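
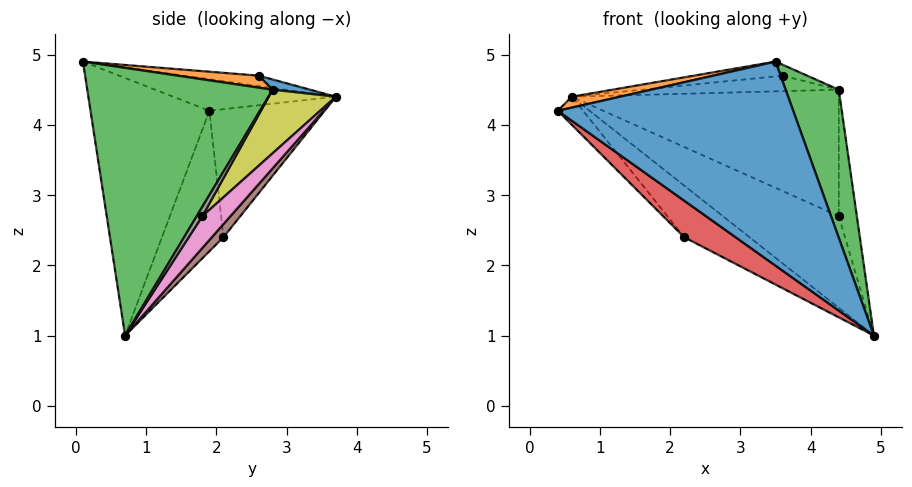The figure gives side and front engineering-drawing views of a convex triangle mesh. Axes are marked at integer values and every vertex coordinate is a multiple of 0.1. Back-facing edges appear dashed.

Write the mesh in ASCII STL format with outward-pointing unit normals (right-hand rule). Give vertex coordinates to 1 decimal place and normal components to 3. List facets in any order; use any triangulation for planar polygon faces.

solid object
 facet normal -0.432 -0.855 -0.287
  outer loop
   vertex 3.5 0.1 4.9
   vertex 0.4 1.9 4.2
   vertex 4.9 0.7 1.0
  endloop
 endfacet
 facet normal -0.262 -0.078 0.962
  outer loop
   vertex 3.5 0.1 4.9
   vertex 0.6 3.7 4.4
   vertex 0.4 1.9 4.2
  endloop
 endfacet
 facet normal 0.920 -0.264 0.290
  outer loop
   vertex 4.4 2.8 4.5
   vertex 3.5 0.1 4.9
   vertex 4.9 0.7 1.0
  endloop
 endfacet
 facet normal -0.588 -0.491 -0.643
  outer loop
   vertex 2.2 2.1 2.4
   vertex 4.9 0.7 1.0
   vertex 0.4 1.9 4.2
  endloop
 endfacet
 facet normal -0.707 0.155 -0.690
  outer loop
   vertex 2.2 2.1 2.4
   vertex 0.4 1.9 4.2
   vertex 0.6 3.7 4.4
  endloop
 endfacet
 facet normal 0.146 0.826 -0.544
  outer loop
   vertex 2.2 2.1 2.4
   vertex 0.6 3.7 4.4
   vertex 4.9 0.7 1.0
  endloop
 endfacet
 facet normal 0.206 0.848 -0.488
  outer loop
   vertex 4.4 1.8 2.7
   vertex 4.9 0.7 1.0
   vertex 0.6 3.7 4.4
  endloop
 endfacet
 facet normal 0.262 0.844 -0.469
  outer loop
   vertex 4.4 1.8 2.7
   vertex 4.4 2.8 4.5
   vertex 4.9 0.7 1.0
  endloop
 endfacet
 facet normal 0.215 0.854 -0.474
  outer loop
   vertex 4.4 1.8 2.7
   vertex 0.6 3.7 4.4
   vertex 4.4 2.8 4.5
  endloop
 endfacet
 facet normal -0.069 0.082 0.994
  outer loop
   vertex 3.6 2.6 4.7
   vertex 0.6 3.7 4.4
   vertex 3.5 0.1 4.9
  endloop
 endfacet
 facet normal 0.094 0.491 0.866
  outer loop
   vertex 3.6 2.6 4.7
   vertex 4.4 2.8 4.5
   vertex 0.6 3.7 4.4
  endloop
 endfacet
 facet normal 0.226 0.069 0.972
  outer loop
   vertex 3.6 2.6 4.7
   vertex 3.5 0.1 4.9
   vertex 4.4 2.8 4.5
  endloop
 endfacet
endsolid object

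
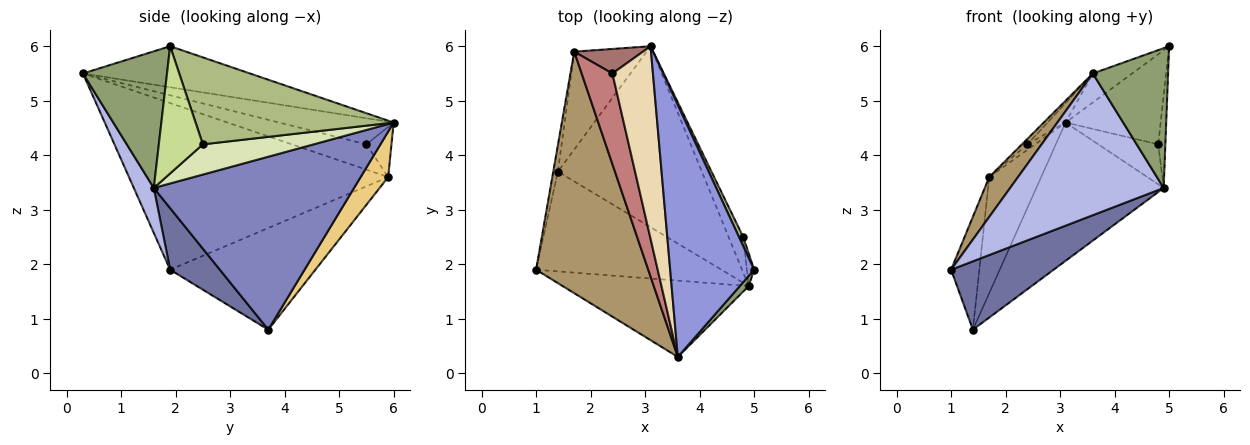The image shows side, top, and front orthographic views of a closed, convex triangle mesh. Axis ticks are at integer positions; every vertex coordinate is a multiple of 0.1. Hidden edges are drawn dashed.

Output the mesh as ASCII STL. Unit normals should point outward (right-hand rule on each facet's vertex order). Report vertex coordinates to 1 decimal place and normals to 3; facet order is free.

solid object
 facet normal 0.264 -0.545 -0.796
  outer loop
   vertex 4.9 1.6 3.4
   vertex 1.0 1.9 1.9
   vertex 1.4 3.7 0.8
  endloop
 endfacet
 facet normal 0.690 0.439 -0.575
  outer loop
   vertex 4.9 1.6 3.4
   vertex 1.4 3.7 0.8
   vertex 3.1 6.0 4.6
  endloop
 endfacet
 facet normal -0.437 0.103 0.894
  outer loop
   vertex 3.6 0.3 5.5
   vertex 5.0 1.9 6.0
   vertex 3.1 6.0 4.6
  endloop
 endfacet
 facet normal 0.114 -0.875 -0.471
  outer loop
   vertex 3.6 0.3 5.5
   vertex 1.0 1.9 1.9
   vertex 4.9 1.6 3.4
  endloop
 endfacet
 facet normal 0.744 -0.666 0.048
  outer loop
   vertex 3.6 0.3 5.5
   vertex 4.9 1.6 3.4
   vertex 5.0 1.9 6.0
  endloop
 endfacet
 facet normal 0.901 0.432 0.044
  outer loop
   vertex 4.8 2.5 4.2
   vertex 3.1 6.0 4.6
   vertex 5.0 1.9 6.0
  endloop
 endfacet
 facet normal 0.986 0.160 -0.056
  outer loop
   vertex 4.8 2.5 4.2
   vertex 5.0 1.9 6.0
   vertex 4.9 1.6 3.4
  endloop
 endfacet
 facet normal 0.809 0.438 -0.391
  outer loop
   vertex 4.8 2.5 4.2
   vertex 4.9 1.6 3.4
   vertex 3.1 6.0 4.6
  endloop
 endfacet
 facet normal -0.826 -0.092 0.556
  outer loop
   vertex 1.7 5.9 3.6
   vertex 1.0 1.9 1.9
   vertex 3.6 0.3 5.5
  endloop
 endfacet
 facet normal -0.981 0.191 -0.045
  outer loop
   vertex 1.7 5.9 3.6
   vertex 1.4 3.7 0.8
   vertex 1.0 1.9 1.9
  endloop
 endfacet
 facet normal 0.376 0.709 -0.597
  outer loop
   vertex 1.7 5.9 3.6
   vertex 3.1 6.0 4.6
   vertex 1.4 3.7 0.8
  endloop
 endfacet
 facet normal -0.539 0.085 0.838
  outer loop
   vertex 2.4 5.5 4.2
   vertex 3.6 0.3 5.5
   vertex 3.1 6.0 4.6
  endloop
 endfacet
 facet normal -0.580 0.177 0.795
  outer loop
   vertex 2.4 5.5 4.2
   vertex 3.1 6.0 4.6
   vertex 1.7 5.9 3.6
  endloop
 endfacet
 facet normal -0.635 0.046 0.771
  outer loop
   vertex 2.4 5.5 4.2
   vertex 1.7 5.9 3.6
   vertex 3.6 0.3 5.5
  endloop
 endfacet
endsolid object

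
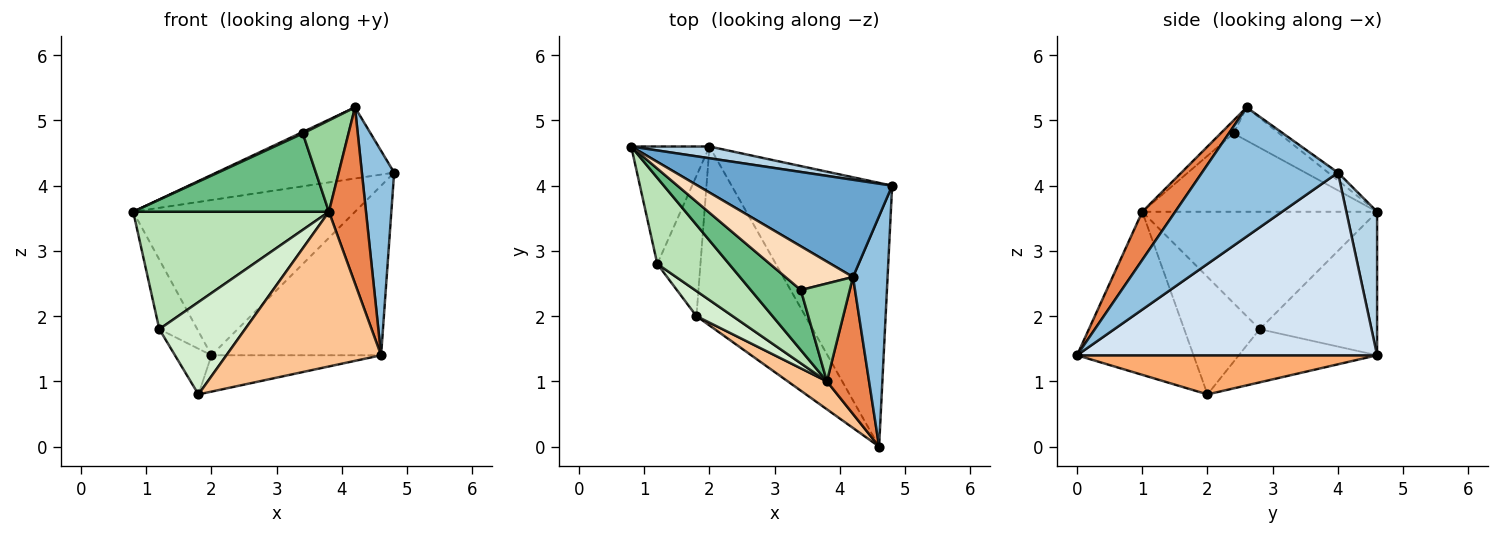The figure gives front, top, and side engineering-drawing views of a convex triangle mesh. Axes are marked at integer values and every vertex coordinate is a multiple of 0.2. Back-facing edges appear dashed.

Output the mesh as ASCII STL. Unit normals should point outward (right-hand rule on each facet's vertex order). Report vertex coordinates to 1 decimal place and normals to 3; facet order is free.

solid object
 facet normal -0.032 0.590 0.807
  outer loop
   vertex 4.2 2.6 5.2
   vertex 4.8 4.0 4.2
   vertex 0.8 4.6 3.6
  endloop
 endfacet
 facet normal 0.942 -0.224 0.252
  outer loop
   vertex 4.2 2.6 5.2
   vertex 4.6 0.0 1.4
   vertex 4.8 4.0 4.2
  endloop
 endfacet
 facet normal 0.137 0.988 0.075
  outer loop
   vertex 2.0 4.6 1.4
   vertex 0.8 4.6 3.6
   vertex 4.8 4.0 4.2
  endloop
 endfacet
 facet normal 0.691 0.391 -0.608
  outer loop
   vertex 2.0 4.6 1.4
   vertex 4.8 4.0 4.2
   vertex 4.6 0.0 1.4
  endloop
 endfacet
 facet normal 0.574 -0.646 0.503
  outer loop
   vertex 3.8 1.0 3.6
   vertex 4.6 0.0 1.4
   vertex 4.2 2.6 5.2
  endloop
 endfacet
 facet normal 0.332 0.188 -0.924
  outer loop
   vertex 1.8 2.0 0.8
   vertex 2.0 4.6 1.4
   vertex 4.6 0.0 1.4
  endloop
 endfacet
 facet normal -0.595 -0.791 0.143
  outer loop
   vertex 1.8 2.0 0.8
   vertex 4.6 0.0 1.4
   vertex 3.8 1.0 3.6
  endloop
 endfacet
 facet normal -0.441 -0.031 0.897
  outer loop
   vertex 3.4 2.4 4.8
   vertex 4.2 2.6 5.2
   vertex 0.8 4.6 3.6
  endloop
 endfacet
 facet normal -0.690 -0.575 0.441
  outer loop
   vertex 3.4 2.4 4.8
   vertex 0.8 4.6 3.6
   vertex 3.8 1.0 3.6
  endloop
 endfacet
 facet normal -0.191 -0.670 0.718
  outer loop
   vertex 3.4 2.4 4.8
   vertex 3.8 1.0 3.6
   vertex 4.2 2.6 5.2
  endloop
 endfacet
 facet normal -0.695 -0.580 0.425
  outer loop
   vertex 1.2 2.8 1.8
   vertex 3.8 1.0 3.6
   vertex 0.8 4.6 3.6
  endloop
 endfacet
 facet normal -0.647 -0.735 0.200
  outer loop
   vertex 1.2 2.8 1.8
   vertex 1.8 2.0 0.8
   vertex 3.8 1.0 3.6
  endloop
 endfacet
 facet normal -0.845 0.273 -0.461
  outer loop
   vertex 1.2 2.8 1.8
   vertex 0.8 4.6 3.6
   vertex 2.0 4.6 1.4
  endloop
 endfacet
 facet normal -0.761 0.201 -0.617
  outer loop
   vertex 1.2 2.8 1.8
   vertex 2.0 4.6 1.4
   vertex 1.8 2.0 0.8
  endloop
 endfacet
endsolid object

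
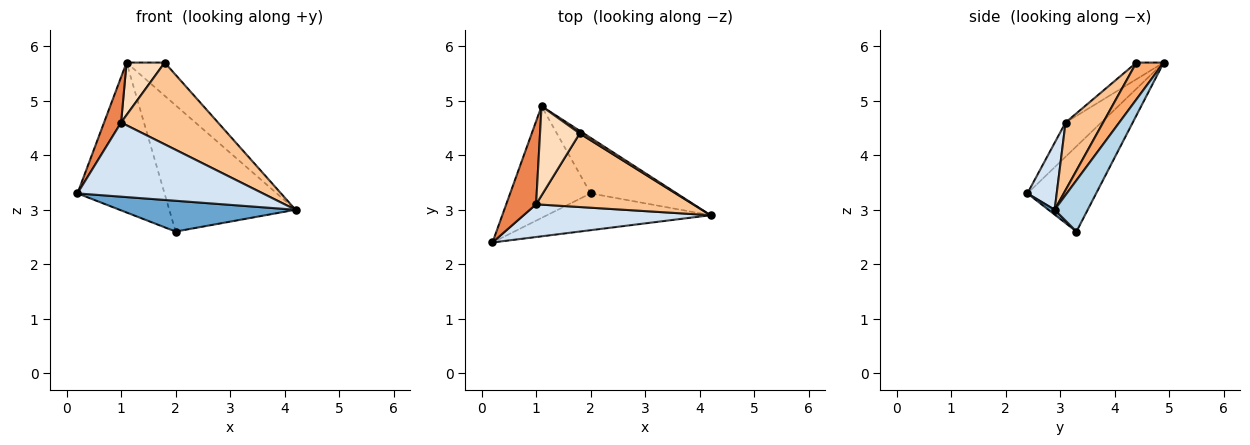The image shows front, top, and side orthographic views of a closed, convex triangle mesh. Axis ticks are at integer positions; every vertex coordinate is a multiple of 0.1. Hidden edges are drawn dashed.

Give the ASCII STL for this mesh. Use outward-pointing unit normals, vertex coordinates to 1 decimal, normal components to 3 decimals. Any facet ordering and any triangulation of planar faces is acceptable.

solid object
 facet normal 0.023 -0.642 -0.767
  outer loop
   vertex 2.0 3.3 2.6
   vertex 4.2 2.9 3.0
   vertex 0.2 2.4 3.3
  endloop
 endfacet
 facet normal -0.535 0.677 -0.505
  outer loop
   vertex 2.0 3.3 2.6
   vertex 0.2 2.4 3.3
   vertex 1.1 4.9 5.7
  endloop
 endfacet
 facet normal 0.233 0.890 -0.392
  outer loop
   vertex 2.0 3.3 2.6
   vertex 1.1 4.9 5.7
   vertex 4.2 2.9 3.0
  endloop
 endfacet
 facet normal 0.143 -0.905 0.399
  outer loop
   vertex 1.0 3.1 4.6
   vertex 0.2 2.4 3.3
   vertex 4.2 2.9 3.0
  endloop
 endfacet
 facet normal -0.709 -0.339 0.619
  outer loop
   vertex 1.0 3.1 4.6
   vertex 1.1 4.9 5.7
   vertex 0.2 2.4 3.3
  endloop
 endfacet
 facet normal 0.580 0.812 0.064
  outer loop
   vertex 1.8 4.4 5.7
   vertex 4.2 2.9 3.0
   vertex 1.1 4.9 5.7
  endloop
 endfacet
 facet normal 0.277 -0.714 0.643
  outer loop
   vertex 1.8 4.4 5.7
   vertex 1.0 3.1 4.6
   vertex 4.2 2.9 3.0
  endloop
 endfacet
 facet normal -0.340 -0.476 0.811
  outer loop
   vertex 1.8 4.4 5.7
   vertex 1.1 4.9 5.7
   vertex 1.0 3.1 4.6
  endloop
 endfacet
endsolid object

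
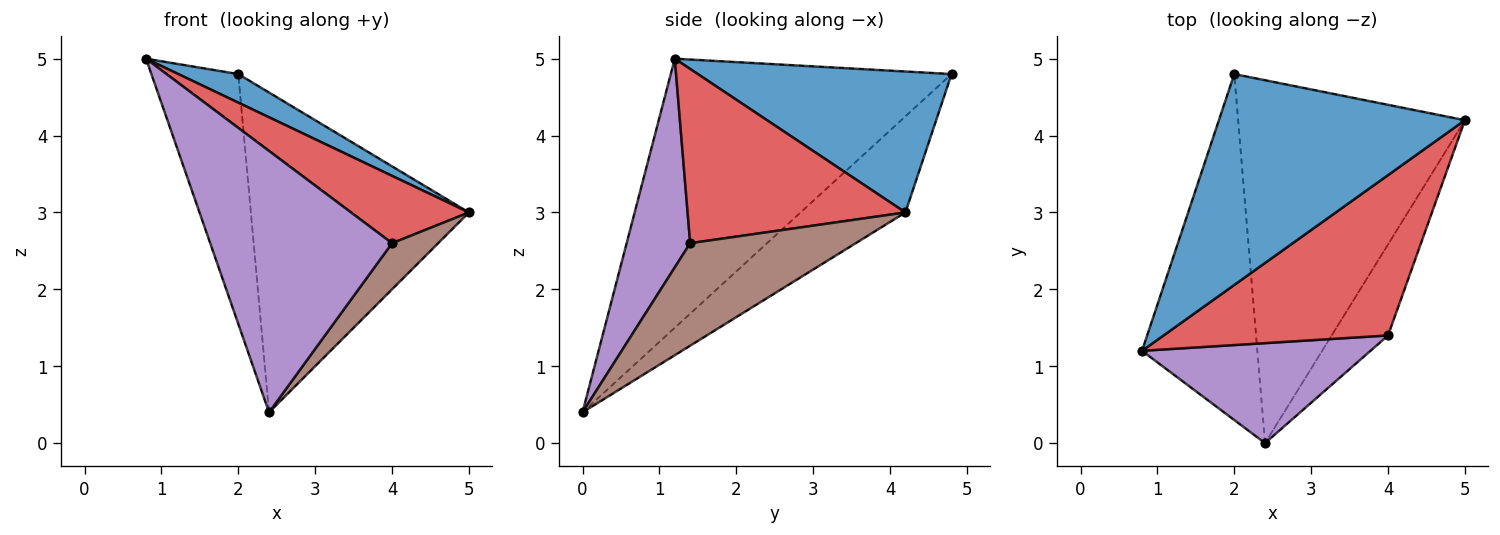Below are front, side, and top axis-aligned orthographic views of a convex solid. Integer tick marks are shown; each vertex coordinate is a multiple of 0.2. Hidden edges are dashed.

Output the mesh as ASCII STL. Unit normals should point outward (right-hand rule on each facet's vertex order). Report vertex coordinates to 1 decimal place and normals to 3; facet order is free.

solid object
 facet normal 0.494 -0.117 0.862
  outer loop
   vertex 2.0 4.8 4.8
   vertex 0.8 1.2 5.0
   vertex 5.0 4.2 3.0
  endloop
 endfacet
 facet normal -0.884 0.274 -0.379
  outer loop
   vertex 2.4 0.0 0.4
   vertex 0.8 1.2 5.0
   vertex 2.0 4.8 4.8
  endloop
 endfacet
 facet normal -0.303 0.630 -0.715
  outer loop
   vertex 2.4 0.0 0.4
   vertex 2.0 4.8 4.8
   vertex 5.0 4.2 3.0
  endloop
 endfacet
 facet normal 0.582 -0.315 0.750
  outer loop
   vertex 4.0 1.4 2.6
   vertex 5.0 4.2 3.0
   vertex 0.8 1.2 5.0
  endloop
 endfacet
 facet normal 0.310 -0.888 0.340
  outer loop
   vertex 4.0 1.4 2.6
   vertex 0.8 1.2 5.0
   vertex 2.4 0.0 0.4
  endloop
 endfacet
 facet normal 0.851 -0.237 -0.468
  outer loop
   vertex 4.0 1.4 2.6
   vertex 2.4 0.0 0.4
   vertex 5.0 4.2 3.0
  endloop
 endfacet
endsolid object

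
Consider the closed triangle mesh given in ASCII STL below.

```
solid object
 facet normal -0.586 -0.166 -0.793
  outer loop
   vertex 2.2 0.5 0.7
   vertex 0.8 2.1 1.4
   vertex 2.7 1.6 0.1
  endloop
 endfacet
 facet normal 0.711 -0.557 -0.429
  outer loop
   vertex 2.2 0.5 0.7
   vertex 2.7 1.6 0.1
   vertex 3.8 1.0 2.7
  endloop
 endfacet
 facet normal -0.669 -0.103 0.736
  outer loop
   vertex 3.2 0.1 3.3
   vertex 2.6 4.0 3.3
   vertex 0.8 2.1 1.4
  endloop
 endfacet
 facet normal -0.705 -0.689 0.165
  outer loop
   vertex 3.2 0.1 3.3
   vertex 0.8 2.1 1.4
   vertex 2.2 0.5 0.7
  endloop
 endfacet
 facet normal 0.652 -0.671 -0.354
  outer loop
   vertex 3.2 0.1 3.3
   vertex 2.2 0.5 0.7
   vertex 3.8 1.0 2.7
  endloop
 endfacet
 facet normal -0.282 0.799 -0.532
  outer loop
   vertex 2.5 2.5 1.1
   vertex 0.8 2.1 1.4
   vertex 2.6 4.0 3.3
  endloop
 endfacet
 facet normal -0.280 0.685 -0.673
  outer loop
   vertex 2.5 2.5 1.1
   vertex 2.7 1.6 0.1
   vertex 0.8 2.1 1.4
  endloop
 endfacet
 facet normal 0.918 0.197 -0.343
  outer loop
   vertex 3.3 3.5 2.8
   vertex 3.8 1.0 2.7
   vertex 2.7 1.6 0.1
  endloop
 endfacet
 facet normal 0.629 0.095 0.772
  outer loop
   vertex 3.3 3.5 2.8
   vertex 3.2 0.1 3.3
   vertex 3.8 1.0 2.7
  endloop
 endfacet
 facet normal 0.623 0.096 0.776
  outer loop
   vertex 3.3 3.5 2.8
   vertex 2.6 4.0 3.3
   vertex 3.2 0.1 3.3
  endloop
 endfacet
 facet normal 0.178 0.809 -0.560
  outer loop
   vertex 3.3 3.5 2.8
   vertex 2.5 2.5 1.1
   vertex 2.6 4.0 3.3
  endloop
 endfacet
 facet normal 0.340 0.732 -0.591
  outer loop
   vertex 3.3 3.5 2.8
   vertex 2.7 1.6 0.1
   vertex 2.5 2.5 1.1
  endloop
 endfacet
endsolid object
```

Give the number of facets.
12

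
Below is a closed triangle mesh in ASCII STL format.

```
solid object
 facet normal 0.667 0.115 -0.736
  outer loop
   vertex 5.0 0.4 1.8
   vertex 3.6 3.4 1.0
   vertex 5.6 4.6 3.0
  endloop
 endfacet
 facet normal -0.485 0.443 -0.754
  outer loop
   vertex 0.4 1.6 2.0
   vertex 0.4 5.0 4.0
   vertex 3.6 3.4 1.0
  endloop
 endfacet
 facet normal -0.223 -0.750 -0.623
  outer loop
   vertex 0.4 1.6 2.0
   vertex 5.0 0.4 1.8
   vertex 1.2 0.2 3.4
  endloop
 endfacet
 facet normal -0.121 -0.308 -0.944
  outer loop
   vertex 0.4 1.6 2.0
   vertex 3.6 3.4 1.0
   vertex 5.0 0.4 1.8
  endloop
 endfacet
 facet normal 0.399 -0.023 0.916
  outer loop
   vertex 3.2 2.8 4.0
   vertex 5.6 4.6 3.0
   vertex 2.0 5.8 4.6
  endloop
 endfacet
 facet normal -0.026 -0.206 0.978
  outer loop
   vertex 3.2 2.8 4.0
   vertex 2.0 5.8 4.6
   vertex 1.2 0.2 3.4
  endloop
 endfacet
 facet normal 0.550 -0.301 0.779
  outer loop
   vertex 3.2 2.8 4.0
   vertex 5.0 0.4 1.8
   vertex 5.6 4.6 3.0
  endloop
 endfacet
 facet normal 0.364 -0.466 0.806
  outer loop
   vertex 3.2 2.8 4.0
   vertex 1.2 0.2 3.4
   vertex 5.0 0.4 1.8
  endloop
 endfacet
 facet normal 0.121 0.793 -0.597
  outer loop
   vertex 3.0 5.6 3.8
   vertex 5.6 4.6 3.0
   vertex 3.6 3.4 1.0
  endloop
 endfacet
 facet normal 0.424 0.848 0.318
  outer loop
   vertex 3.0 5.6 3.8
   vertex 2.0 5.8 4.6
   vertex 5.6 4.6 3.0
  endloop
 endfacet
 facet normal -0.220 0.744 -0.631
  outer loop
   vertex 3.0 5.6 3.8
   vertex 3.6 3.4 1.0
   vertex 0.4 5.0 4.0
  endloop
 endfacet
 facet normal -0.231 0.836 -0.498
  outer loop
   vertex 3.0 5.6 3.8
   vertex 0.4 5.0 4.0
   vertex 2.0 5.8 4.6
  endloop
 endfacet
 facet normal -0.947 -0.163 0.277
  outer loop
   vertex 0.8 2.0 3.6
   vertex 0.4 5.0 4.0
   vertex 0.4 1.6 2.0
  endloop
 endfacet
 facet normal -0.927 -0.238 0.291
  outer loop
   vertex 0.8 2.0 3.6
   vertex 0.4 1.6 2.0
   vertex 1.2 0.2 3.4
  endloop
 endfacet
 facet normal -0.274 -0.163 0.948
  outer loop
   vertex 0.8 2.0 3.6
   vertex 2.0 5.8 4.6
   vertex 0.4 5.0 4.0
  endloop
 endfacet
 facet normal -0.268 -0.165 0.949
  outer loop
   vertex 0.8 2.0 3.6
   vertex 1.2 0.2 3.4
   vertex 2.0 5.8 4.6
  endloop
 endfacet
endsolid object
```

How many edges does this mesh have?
24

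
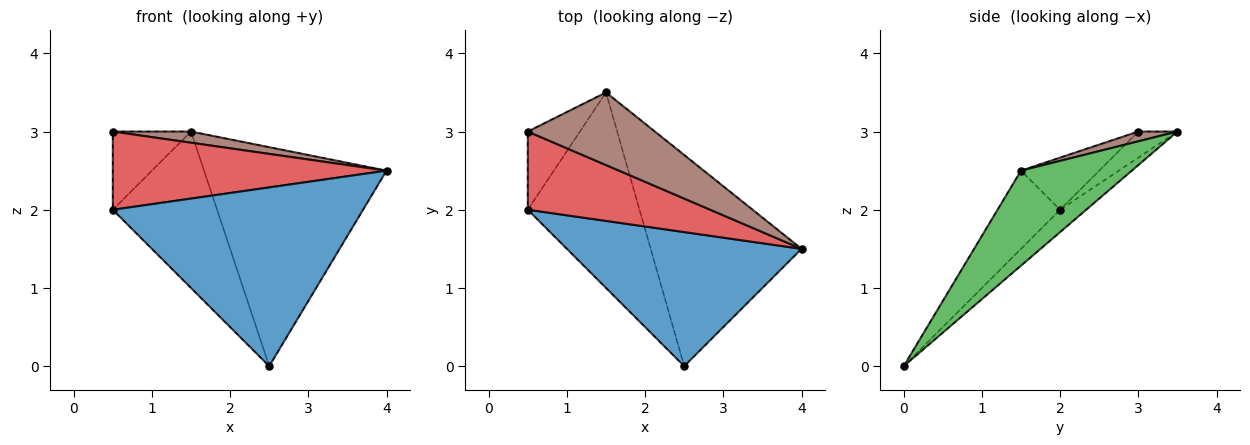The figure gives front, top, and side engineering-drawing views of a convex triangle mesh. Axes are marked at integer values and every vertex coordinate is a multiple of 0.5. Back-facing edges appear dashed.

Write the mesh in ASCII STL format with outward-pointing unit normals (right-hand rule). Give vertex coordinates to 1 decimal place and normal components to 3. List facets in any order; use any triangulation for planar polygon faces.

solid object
 facet normal -0.196 -0.784 0.588
  outer loop
   vertex 2.5 0.0 0.0
   vertex 4.0 1.5 2.5
   vertex 0.5 2.0 2.0
  endloop
 endfacet
 facet normal -0.154 0.617 -0.772
  outer loop
   vertex 1.5 3.5 3.0
   vertex 2.5 0.0 0.0
   vertex 0.5 2.0 2.0
  endloop
 endfacet
 facet normal 0.400 0.660 -0.636
  outer loop
   vertex 1.5 3.5 3.0
   vertex 4.0 1.5 2.5
   vertex 2.5 0.0 0.0
  endloop
 endfacet
 facet normal -0.198 -0.693 0.693
  outer loop
   vertex 0.5 3.0 3.0
   vertex 0.5 2.0 2.0
   vertex 4.0 1.5 2.5
  endloop
 endfacet
 facet normal -0.333 0.667 -0.667
  outer loop
   vertex 0.5 3.0 3.0
   vertex 1.5 3.5 3.0
   vertex 0.5 2.0 2.0
  endloop
 endfacet
 facet normal 0.076 -0.152 0.986
  outer loop
   vertex 0.5 3.0 3.0
   vertex 4.0 1.5 2.5
   vertex 1.5 3.5 3.0
  endloop
 endfacet
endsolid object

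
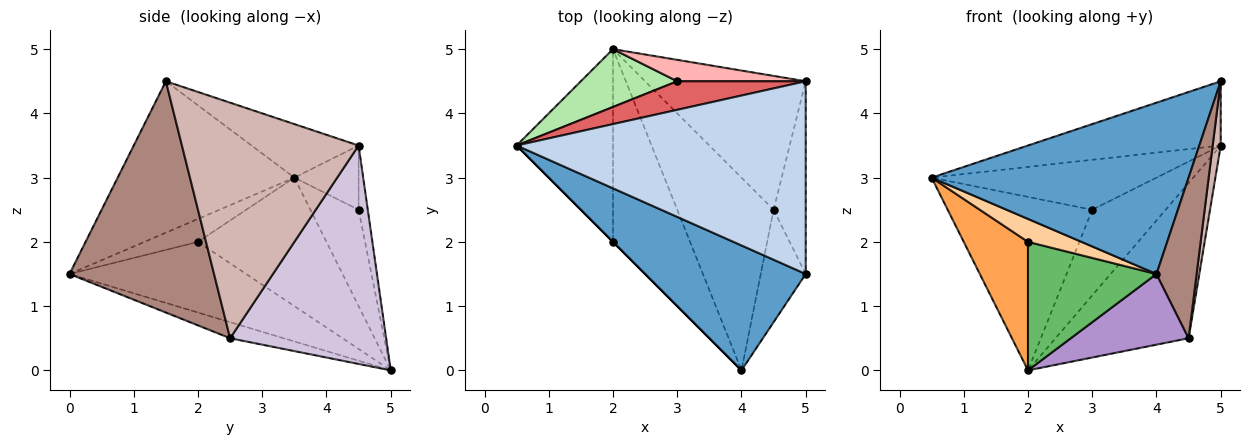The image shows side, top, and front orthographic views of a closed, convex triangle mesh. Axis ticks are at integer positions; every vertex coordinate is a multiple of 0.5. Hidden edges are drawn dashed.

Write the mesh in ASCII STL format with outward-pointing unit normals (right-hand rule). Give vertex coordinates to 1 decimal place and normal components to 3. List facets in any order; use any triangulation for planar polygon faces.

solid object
 facet normal -0.486 -0.706 0.515
  outer loop
   vertex 4.0 0.0 1.5
   vertex 5.0 1.5 4.5
   vertex 0.5 3.5 3.0
  endloop
 endfacet
 facet normal -0.173 0.311 0.934
  outer loop
   vertex 5.0 4.5 3.5
   vertex 0.5 3.5 3.0
   vertex 5.0 1.5 4.5
  endloop
 endfacet
 facet normal -0.743 -0.371 -0.557
  outer loop
   vertex 2.0 2.0 2.0
   vertex 0.5 3.5 3.0
   vertex 2.0 5.0 0.0
  endloop
 endfacet
 facet normal -0.707 -0.707 0.000
  outer loop
   vertex 2.0 2.0 2.0
   vertex 4.0 0.0 1.5
   vertex 0.5 3.5 3.0
  endloop
 endfacet
 facet normal -0.606 -0.441 -0.662
  outer loop
   vertex 2.0 2.0 2.0
   vertex 2.0 5.0 0.0
   vertex 4.0 0.0 1.5
  endloop
 endfacet
 facet normal -0.302 0.905 0.302
  outer loop
   vertex 3.0 4.5 2.5
   vertex 2.0 5.0 0.0
   vertex 0.5 3.5 3.0
  endloop
 endfacet
 facet normal -0.241 0.843 0.482
  outer loop
   vertex 3.0 4.5 2.5
   vertex 0.5 3.5 3.0
   vertex 5.0 4.5 3.5
  endloop
 endfacet
 facet normal -0.120 0.963 0.241
  outer loop
   vertex 3.0 4.5 2.5
   vertex 5.0 4.5 3.5
   vertex 2.0 5.0 0.0
  endloop
 endfacet
 facet normal -0.155 -0.340 -0.928
  outer loop
   vertex 4.5 2.5 0.5
   vertex 4.0 0.0 1.5
   vertex 2.0 5.0 0.0
  endloop
 endfacet
 facet normal 0.664 0.566 -0.488
  outer loop
   vertex 4.5 2.5 0.5
   vertex 2.0 5.0 0.0
   vertex 5.0 4.5 3.5
  endloop
 endfacet
 facet normal 0.947 -0.263 -0.184
  outer loop
   vertex 4.5 2.5 0.5
   vertex 5.0 1.5 4.5
   vertex 4.0 0.0 1.5
  endloop
 endfacet
 facet normal 0.990 -0.045 -0.135
  outer loop
   vertex 4.5 2.5 0.5
   vertex 5.0 4.5 3.5
   vertex 5.0 1.5 4.5
  endloop
 endfacet
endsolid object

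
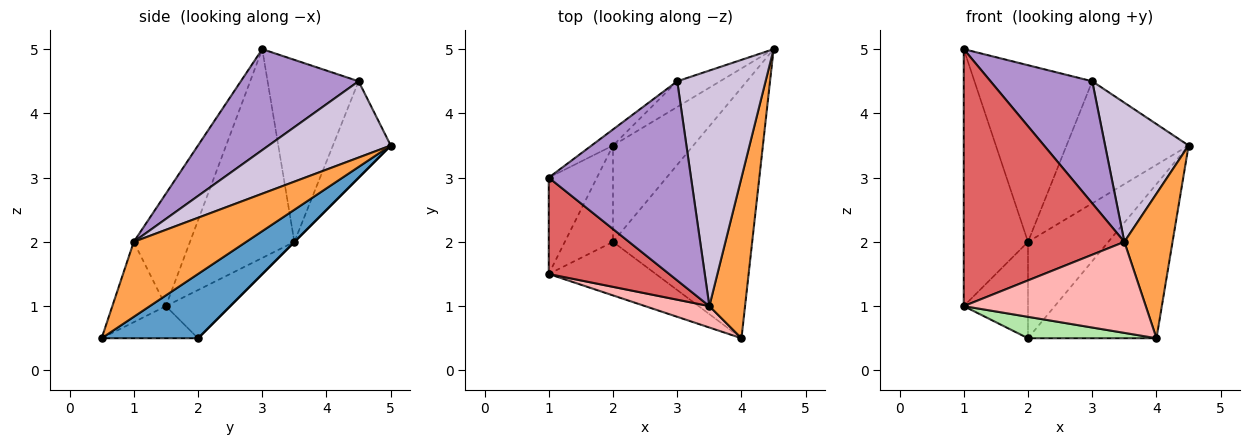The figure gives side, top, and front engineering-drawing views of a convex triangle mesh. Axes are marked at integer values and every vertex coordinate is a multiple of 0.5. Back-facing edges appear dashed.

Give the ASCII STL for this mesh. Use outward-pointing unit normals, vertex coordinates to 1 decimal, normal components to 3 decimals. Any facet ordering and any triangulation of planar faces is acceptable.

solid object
 facet normal 0.366 0.488 -0.793
  outer loop
   vertex 2.0 2.0 0.5
   vertex 4.5 5.0 3.5
   vertex 4.0 0.5 0.5
  endloop
 endfacet
 facet normal 0.000 0.707 -0.707
  outer loop
   vertex 2.0 3.5 2.0
   vertex 4.5 5.0 3.5
   vertex 2.0 2.0 0.5
  endloop
 endfacet
 facet normal 0.842 -0.361 0.401
  outer loop
   vertex 3.5 1.0 2.0
   vertex 4.0 0.5 0.5
   vertex 4.5 5.0 3.5
  endloop
 endfacet
 facet normal -0.836 0.514 -0.193
  outer loop
   vertex 1.0 1.5 1.0
   vertex 1.0 3.0 5.0
   vertex 2.0 3.5 2.0
  endloop
 endfacet
 facet normal -0.577 0.577 -0.577
  outer loop
   vertex 1.0 1.5 1.0
   vertex 2.0 3.5 2.0
   vertex 2.0 2.0 0.5
  endloop
 endfacet
 facet normal -0.268 -0.358 -0.894
  outer loop
   vertex 1.0 1.5 1.0
   vertex 2.0 2.0 0.5
   vertex 4.0 0.5 0.5
  endloop
 endfacet
 facet normal -0.311 -0.890 0.334
  outer loop
   vertex 1.0 1.5 1.0
   vertex 3.5 1.0 2.0
   vertex 1.0 3.0 5.0
  endloop
 endfacet
 facet normal -0.275 -0.936 0.220
  outer loop
   vertex 1.0 1.5 1.0
   vertex 4.0 0.5 0.5
   vertex 3.5 1.0 2.0
  endloop
 endfacet
 facet normal 0.518 -0.447 0.729
  outer loop
   vertex 3.0 4.5 4.5
   vertex 1.0 3.0 5.0
   vertex 3.5 1.0 2.0
  endloop
 endfacet
 facet normal 0.597 -0.408 0.691
  outer loop
   vertex 3.0 4.5 4.5
   vertex 3.5 1.0 2.0
   vertex 4.5 5.0 3.5
  endloop
 endfacet
 facet normal -0.610 0.789 -0.072
  outer loop
   vertex 3.0 4.5 4.5
   vertex 2.0 3.5 2.0
   vertex 1.0 3.0 5.0
  endloop
 endfacet
 facet normal -0.421 0.888 -0.187
  outer loop
   vertex 3.0 4.5 4.5
   vertex 4.5 5.0 3.5
   vertex 2.0 3.5 2.0
  endloop
 endfacet
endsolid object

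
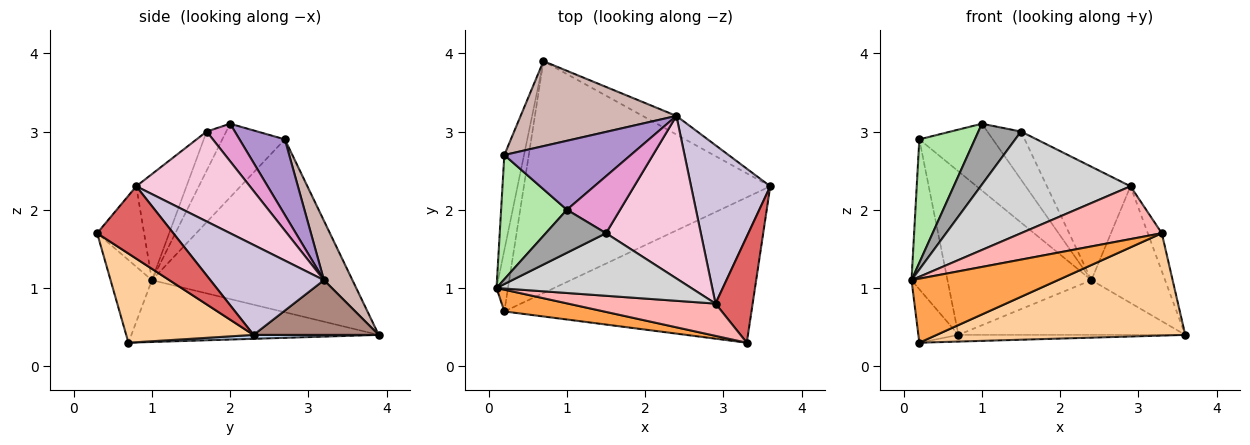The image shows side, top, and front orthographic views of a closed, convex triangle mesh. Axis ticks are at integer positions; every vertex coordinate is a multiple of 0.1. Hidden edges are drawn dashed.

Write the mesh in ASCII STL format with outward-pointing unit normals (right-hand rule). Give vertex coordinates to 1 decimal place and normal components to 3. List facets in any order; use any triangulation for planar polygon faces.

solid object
 facet normal -0.971 0.157 -0.180
  outer loop
   vertex 0.2 0.7 0.3
   vertex 0.1 1.0 1.1
   vertex 0.7 3.9 0.4
  endloop
 endfacet
 facet normal 0.016 0.029 -0.999
  outer loop
   vertex 0.2 0.7 0.3
   vertex 0.7 3.9 0.4
   vertex 3.6 2.3 0.4
  endloop
 endfacet
 facet normal -0.258 -0.915 0.311
  outer loop
   vertex 0.2 0.7 0.3
   vertex 3.3 0.3 1.7
   vertex 0.1 1.0 1.1
  endloop
 endfacet
 facet normal 0.283 -0.552 -0.784
  outer loop
   vertex 0.2 0.7 0.3
   vertex 3.6 2.3 0.4
   vertex 3.3 0.3 1.7
  endloop
 endfacet
 facet normal -0.978 0.175 -0.111
  outer loop
   vertex 0.2 2.7 2.9
   vertex 0.7 3.9 0.4
   vertex 0.1 1.0 1.1
  endloop
 endfacet
 facet normal -0.622 -0.552 0.556
  outer loop
   vertex 0.2 2.7 2.9
   vertex 0.1 1.0 1.1
   vertex 1.0 2.0 3.1
  endloop
 endfacet
 facet normal 0.878 0.161 0.451
  outer loop
   vertex 2.9 0.8 2.3
   vertex 3.3 0.3 1.7
   vertex 3.6 2.3 0.4
  endloop
 endfacet
 facet normal -0.274 -0.821 0.502
  outer loop
   vertex 2.9 0.8 2.3
   vertex 0.1 1.0 1.1
   vertex 3.3 0.3 1.7
  endloop
 endfacet
 facet normal 0.395 0.639 0.660
  outer loop
   vertex 2.4 3.2 1.1
   vertex 0.2 2.7 2.9
   vertex 1.0 2.0 3.1
  endloop
 endfacet
 facet normal 0.675 0.438 0.594
  outer loop
   vertex 2.4 3.2 1.1
   vertex 2.9 0.8 2.3
   vertex 3.6 2.3 0.4
  endloop
 endfacet
 facet normal 0.463 0.839 -0.285
  outer loop
   vertex 2.4 3.2 1.1
   vertex 3.6 2.3 0.4
   vertex 0.7 3.9 0.4
  endloop
 endfacet
 facet normal 0.173 0.874 0.454
  outer loop
   vertex 2.4 3.2 1.1
   vertex 0.7 3.9 0.4
   vertex 0.2 2.7 2.9
  endloop
 endfacet
 facet normal 0.475 0.567 0.673
  outer loop
   vertex 1.5 1.7 3.0
   vertex 2.4 3.2 1.1
   vertex 1.0 2.0 3.1
  endloop
 endfacet
 facet normal 0.614 0.452 0.647
  outer loop
   vertex 1.5 1.7 3.0
   vertex 2.9 0.8 2.3
   vertex 2.4 3.2 1.1
  endloop
 endfacet
 facet normal -0.351 -0.765 0.540
  outer loop
   vertex 1.5 1.7 3.0
   vertex 1.0 2.0 3.1
   vertex 0.1 1.0 1.1
  endloop
 endfacet
 facet normal -0.274 -0.819 0.504
  outer loop
   vertex 1.5 1.7 3.0
   vertex 0.1 1.0 1.1
   vertex 2.9 0.8 2.3
  endloop
 endfacet
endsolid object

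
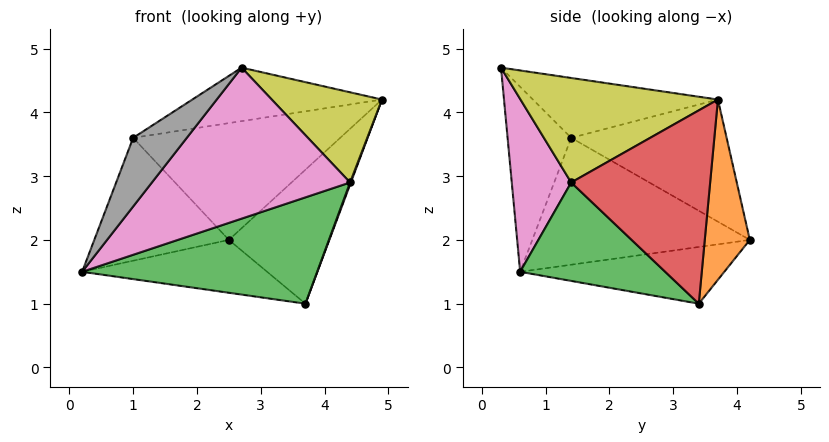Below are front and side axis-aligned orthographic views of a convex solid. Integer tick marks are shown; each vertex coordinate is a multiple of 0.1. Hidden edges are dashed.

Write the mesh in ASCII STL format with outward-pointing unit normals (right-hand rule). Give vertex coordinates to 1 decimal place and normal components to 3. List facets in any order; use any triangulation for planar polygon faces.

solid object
 facet normal -0.425 0.385 -0.819
  outer loop
   vertex 3.7 3.4 1.0
   vertex 0.2 0.6 1.5
   vertex 2.5 4.2 2.0
  endloop
 endfacet
 facet normal 0.398 0.887 -0.232
  outer loop
   vertex 3.7 3.4 1.0
   vertex 2.5 4.2 2.0
   vertex 4.9 3.7 4.2
  endloop
 endfacet
 facet normal 0.355 -0.576 -0.737
  outer loop
   vertex 4.4 1.4 2.9
   vertex 0.2 0.6 1.5
   vertex 3.7 3.4 1.0
  endloop
 endfacet
 facet normal 0.936 -0.005 -0.351
  outer loop
   vertex 4.4 1.4 2.9
   vertex 3.7 3.4 1.0
   vertex 4.9 3.7 4.2
  endloop
 endfacet
 facet normal -0.844 0.522 0.123
  outer loop
   vertex 1.0 1.4 3.6
   vertex 2.5 4.2 2.0
   vertex 0.2 0.6 1.5
  endloop
 endfacet
 facet normal -0.460 0.613 0.642
  outer loop
   vertex 1.0 1.4 3.6
   vertex 4.9 3.7 4.2
   vertex 2.5 4.2 2.0
  endloop
 endfacet
 facet normal 0.274 -0.914 -0.300
  outer loop
   vertex 2.7 0.3 4.7
   vertex 0.2 0.6 1.5
   vertex 4.4 1.4 2.9
  endloop
 endfacet
 facet normal -0.674 -0.568 0.473
  outer loop
   vertex 2.7 0.3 4.7
   vertex 1.0 1.4 3.6
   vertex 0.2 0.6 1.5
  endloop
 endfacet
 facet normal 0.773 -0.431 0.466
  outer loop
   vertex 2.7 0.3 4.7
   vertex 4.4 1.4 2.9
   vertex 4.9 3.7 4.2
  endloop
 endfacet
 facet normal -0.340 0.348 0.874
  outer loop
   vertex 2.7 0.3 4.7
   vertex 4.9 3.7 4.2
   vertex 1.0 1.4 3.6
  endloop
 endfacet
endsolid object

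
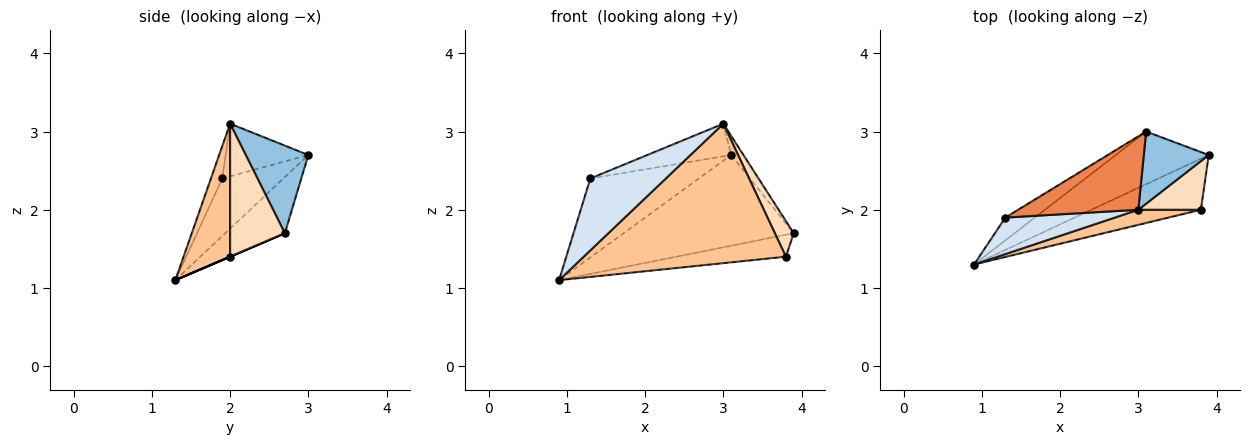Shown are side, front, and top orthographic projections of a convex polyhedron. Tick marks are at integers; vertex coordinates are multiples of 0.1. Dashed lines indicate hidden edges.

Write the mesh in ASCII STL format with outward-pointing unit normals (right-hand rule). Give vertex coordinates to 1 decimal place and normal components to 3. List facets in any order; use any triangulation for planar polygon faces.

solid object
 facet normal -0.290 0.828 -0.480
  outer loop
   vertex 3.1 3.0 2.7
   vertex 3.9 2.7 1.7
   vertex 0.9 1.3 1.1
  endloop
 endfacet
 facet normal 0.794 0.156 0.588
  outer loop
   vertex 3.0 2.0 3.1
   vertex 3.9 2.7 1.7
   vertex 3.1 3.0 2.7
  endloop
 endfacet
 facet normal -0.476 0.845 -0.244
  outer loop
   vertex 1.3 1.9 2.4
   vertex 3.1 3.0 2.7
   vertex 0.9 1.3 1.1
  endloop
 endfacet
 facet normal -0.133 -0.884 0.449
  outer loop
   vertex 1.3 1.9 2.4
   vertex 0.9 1.3 1.1
   vertex 3.0 2.0 3.1
  endloop
 endfacet
 facet normal -0.372 0.377 0.849
  outer loop
   vertex 1.3 1.9 2.4
   vertex 3.0 2.0 3.1
   vertex 3.1 3.0 2.7
  endloop
 endfacet
 facet normal 0.000 0.394 -0.919
  outer loop
   vertex 3.8 2.0 1.4
   vertex 0.9 1.3 1.1
   vertex 3.9 2.7 1.7
  endloop
 endfacet
 facet normal 0.223 -0.969 0.105
  outer loop
   vertex 3.8 2.0 1.4
   vertex 3.0 2.0 3.1
   vertex 0.9 1.3 1.1
  endloop
 endfacet
 facet normal 0.864 -0.298 0.407
  outer loop
   vertex 3.8 2.0 1.4
   vertex 3.9 2.7 1.7
   vertex 3.0 2.0 3.1
  endloop
 endfacet
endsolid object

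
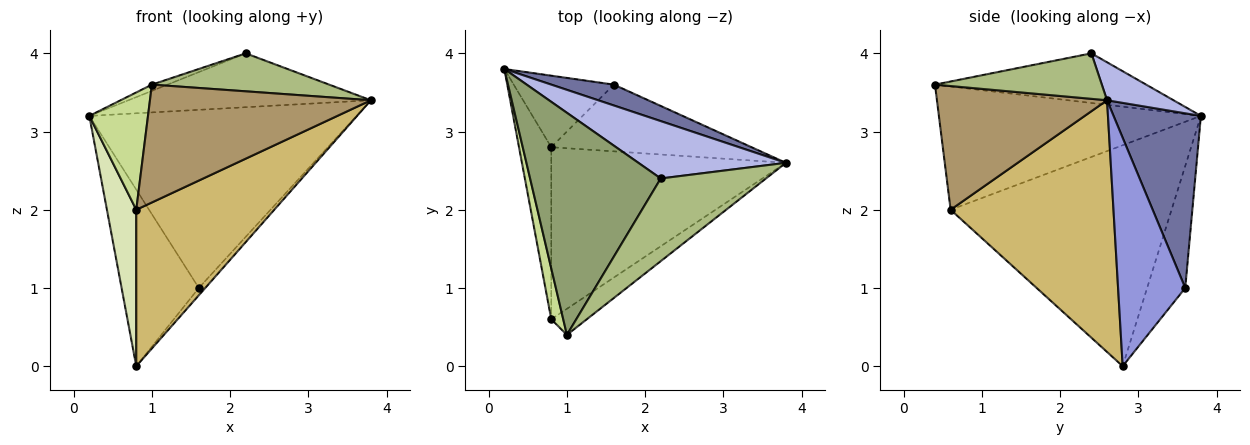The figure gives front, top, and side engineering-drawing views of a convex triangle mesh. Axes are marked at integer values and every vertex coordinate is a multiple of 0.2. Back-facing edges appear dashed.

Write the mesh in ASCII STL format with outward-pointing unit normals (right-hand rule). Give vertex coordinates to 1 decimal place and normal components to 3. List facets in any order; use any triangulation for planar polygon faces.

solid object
 facet normal 0.309 0.945 0.111
  outer loop
   vertex 1.6 3.6 1.0
   vertex 0.2 3.8 3.2
   vertex 3.8 2.6 3.4
  endloop
 endfacet
 facet normal -0.416 0.843 -0.341
  outer loop
   vertex 1.6 3.6 1.0
   vertex 0.8 2.8 0.0
   vertex 0.2 3.8 3.2
  endloop
 endfacet
 facet normal 0.750 0.072 -0.658
  outer loop
   vertex 1.6 3.6 1.0
   vertex 3.8 2.6 3.4
   vertex 0.8 2.8 0.0
  endloop
 endfacet
 facet normal 0.185 0.673 0.716
  outer loop
   vertex 2.2 2.4 4.0
   vertex 3.8 2.6 3.4
   vertex 0.2 3.8 3.2
  endloop
 endfacet
 facet normal -0.355 0.026 0.934
  outer loop
   vertex 2.2 2.4 4.0
   vertex 0.2 3.8 3.2
   vertex 1.0 0.4 3.6
  endloop
 endfacet
 facet normal 0.366 -0.389 0.846
  outer loop
   vertex 2.2 2.4 4.0
   vertex 1.0 0.4 3.6
   vertex 3.8 2.6 3.4
  endloop
 endfacet
 facet normal -0.971 -0.217 0.094
  outer loop
   vertex 0.8 0.6 2.0
   vertex 1.0 0.4 3.6
   vertex 0.2 3.8 3.2
  endloop
 endfacet
 facet normal -0.981 -0.130 -0.143
  outer loop
   vertex 0.8 0.6 2.0
   vertex 0.2 3.8 3.2
   vertex 0.8 2.8 0.0
  endloop
 endfacet
 facet normal 0.601 -0.780 -0.173
  outer loop
   vertex 0.8 0.6 2.0
   vertex 3.8 2.6 3.4
   vertex 1.0 0.4 3.6
  endloop
 endfacet
 facet normal 0.622 -0.527 -0.580
  outer loop
   vertex 0.8 0.6 2.0
   vertex 0.8 2.8 0.0
   vertex 3.8 2.6 3.4
  endloop
 endfacet
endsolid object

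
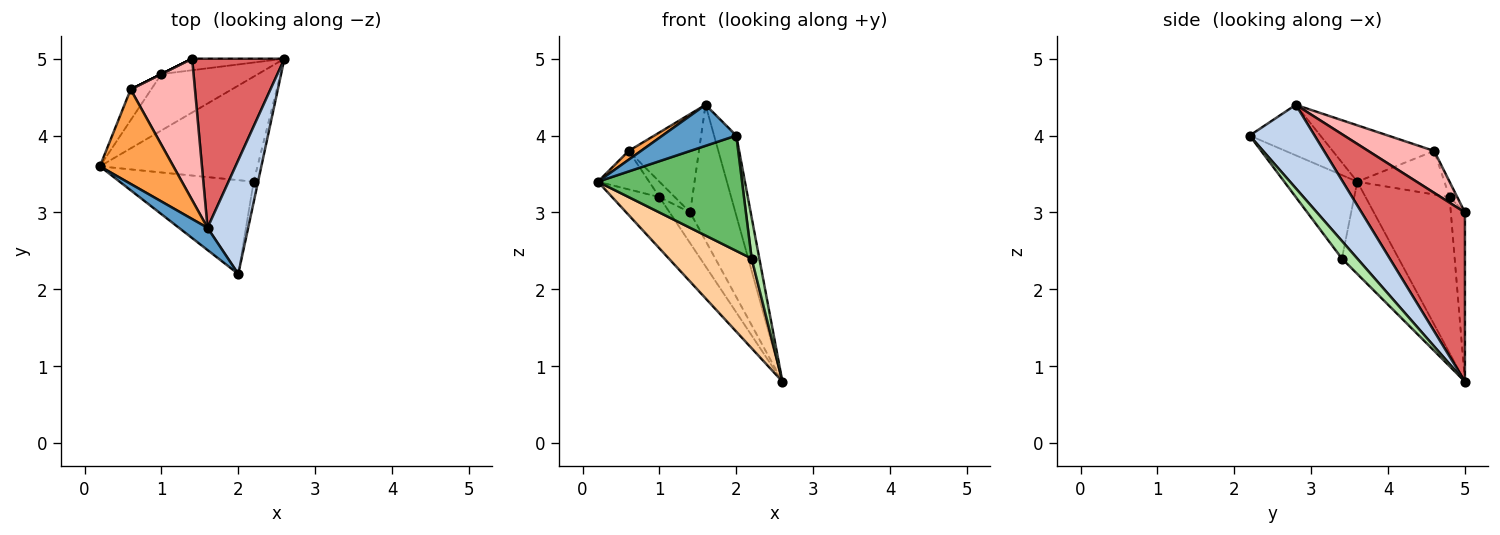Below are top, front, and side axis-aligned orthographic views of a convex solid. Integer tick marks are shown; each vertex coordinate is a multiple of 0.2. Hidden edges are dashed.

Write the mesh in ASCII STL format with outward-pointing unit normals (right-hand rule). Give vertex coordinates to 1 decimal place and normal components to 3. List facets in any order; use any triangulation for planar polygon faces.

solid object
 facet normal -0.644 -0.672 0.364
  outer loop
   vertex 1.6 2.8 4.4
   vertex 0.2 3.6 3.4
   vertex 2.0 2.2 4.0
  endloop
 endfacet
 facet normal 0.859 0.294 0.418
  outer loop
   vertex 1.6 2.8 4.4
   vertex 2.0 2.2 4.0
   vertex 2.6 5.0 0.8
  endloop
 endfacet
 facet normal -0.607 -0.074 0.791
  outer loop
   vertex 0.6 4.6 3.8
   vertex 0.2 3.6 3.4
   vertex 1.6 2.8 4.4
  endloop
 endfacet
 facet normal -0.407 -0.593 -0.695
  outer loop
   vertex 2.2 3.4 2.4
   vertex 0.2 3.6 3.4
   vertex 2.6 5.0 0.8
  endloop
 endfacet
 facet normal -0.366 -0.722 -0.587
  outer loop
   vertex 2.2 3.4 2.4
   vertex 2.0 2.2 4.0
   vertex 0.2 3.6 3.4
  endloop
 endfacet
 facet normal 0.873 -0.436 -0.218
  outer loop
   vertex 2.2 3.4 2.4
   vertex 2.6 5.0 0.8
   vertex 2.0 2.2 4.0
  endloop
 endfacet
 facet normal 0.819 0.359 0.447
  outer loop
   vertex 1.4 5.0 3.0
   vertex 1.6 2.8 4.4
   vertex 2.6 5.0 0.8
  endloop
 endfacet
 facet normal 0.472 0.503 0.724
  outer loop
   vertex 1.4 5.0 3.0
   vertex 0.6 4.6 3.8
   vertex 1.6 2.8 4.4
  endloop
 endfacet
 facet normal -0.541 0.787 -0.295
  outer loop
   vertex 1.0 4.8 3.2
   vertex 1.4 5.0 3.0
   vertex 2.6 5.0 0.8
  endloop
 endfacet
 facet normal -0.447 0.894 0.000
  outer loop
   vertex 1.0 4.8 3.2
   vertex 0.6 4.6 3.8
   vertex 1.4 5.0 3.0
  endloop
 endfacet
 facet normal -0.767 0.432 -0.475
  outer loop
   vertex 1.0 4.8 3.2
   vertex 2.6 5.0 0.8
   vertex 0.2 3.6 3.4
  endloop
 endfacet
 facet normal -0.799 0.470 -0.376
  outer loop
   vertex 1.0 4.8 3.2
   vertex 0.2 3.6 3.4
   vertex 0.6 4.6 3.8
  endloop
 endfacet
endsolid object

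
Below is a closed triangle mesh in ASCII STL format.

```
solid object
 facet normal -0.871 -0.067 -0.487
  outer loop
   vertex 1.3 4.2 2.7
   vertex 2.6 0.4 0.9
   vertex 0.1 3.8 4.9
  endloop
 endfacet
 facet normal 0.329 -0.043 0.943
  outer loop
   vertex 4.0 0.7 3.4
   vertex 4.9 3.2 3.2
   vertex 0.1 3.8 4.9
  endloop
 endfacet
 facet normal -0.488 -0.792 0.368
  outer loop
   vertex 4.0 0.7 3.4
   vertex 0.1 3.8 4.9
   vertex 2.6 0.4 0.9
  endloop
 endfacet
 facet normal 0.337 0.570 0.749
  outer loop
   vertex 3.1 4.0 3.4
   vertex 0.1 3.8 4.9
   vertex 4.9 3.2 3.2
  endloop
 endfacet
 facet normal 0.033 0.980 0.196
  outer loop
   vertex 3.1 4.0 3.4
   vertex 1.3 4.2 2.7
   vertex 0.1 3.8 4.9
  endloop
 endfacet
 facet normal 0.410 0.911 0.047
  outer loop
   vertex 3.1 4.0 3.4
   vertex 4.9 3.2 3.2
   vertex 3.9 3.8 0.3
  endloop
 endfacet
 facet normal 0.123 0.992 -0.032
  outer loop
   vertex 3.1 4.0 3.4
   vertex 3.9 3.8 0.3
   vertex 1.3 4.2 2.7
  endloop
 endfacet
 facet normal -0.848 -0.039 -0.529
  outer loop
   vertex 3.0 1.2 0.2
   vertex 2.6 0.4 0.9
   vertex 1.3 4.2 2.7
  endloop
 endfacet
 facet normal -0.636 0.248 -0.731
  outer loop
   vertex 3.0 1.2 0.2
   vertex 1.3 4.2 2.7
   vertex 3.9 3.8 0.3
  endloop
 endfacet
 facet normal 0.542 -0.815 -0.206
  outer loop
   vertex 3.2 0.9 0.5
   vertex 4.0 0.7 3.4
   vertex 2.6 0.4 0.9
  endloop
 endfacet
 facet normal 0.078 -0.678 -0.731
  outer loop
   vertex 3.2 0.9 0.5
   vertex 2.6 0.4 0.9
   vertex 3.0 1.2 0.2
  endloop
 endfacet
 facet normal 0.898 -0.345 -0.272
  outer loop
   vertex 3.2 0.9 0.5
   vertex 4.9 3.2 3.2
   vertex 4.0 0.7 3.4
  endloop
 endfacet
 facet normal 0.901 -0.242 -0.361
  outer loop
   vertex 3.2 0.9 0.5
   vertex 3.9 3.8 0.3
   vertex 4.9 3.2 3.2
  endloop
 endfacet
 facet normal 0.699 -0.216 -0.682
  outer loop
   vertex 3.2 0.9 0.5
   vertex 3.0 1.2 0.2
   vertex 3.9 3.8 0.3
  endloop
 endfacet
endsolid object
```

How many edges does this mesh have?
21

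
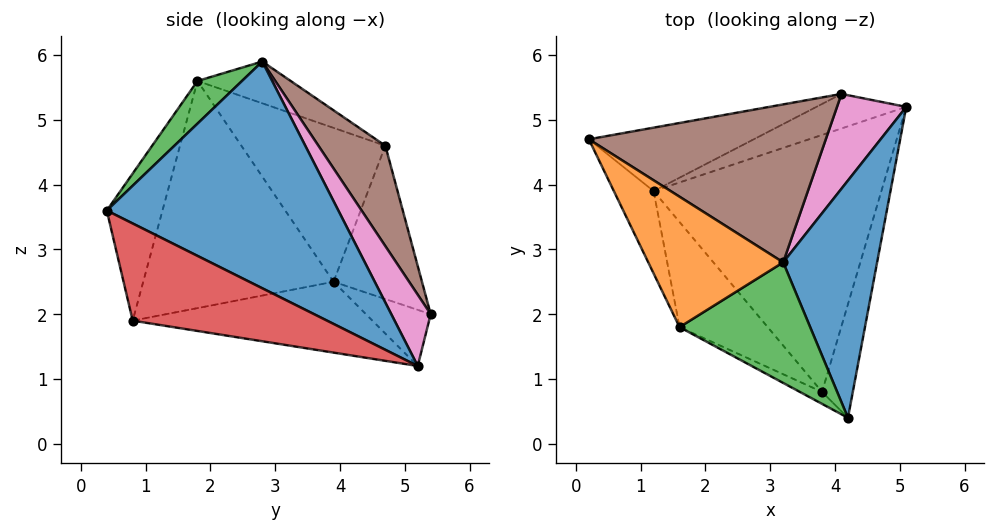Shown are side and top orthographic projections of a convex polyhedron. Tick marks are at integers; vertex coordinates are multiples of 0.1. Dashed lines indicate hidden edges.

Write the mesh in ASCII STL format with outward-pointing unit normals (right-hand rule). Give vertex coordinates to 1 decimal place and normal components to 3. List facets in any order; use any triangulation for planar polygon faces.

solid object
 facet normal 0.924 0.018 0.383
  outer loop
   vertex 3.2 2.8 5.9
   vertex 4.2 0.4 3.6
   vertex 5.1 5.2 1.2
  endloop
 endfacet
 facet normal -0.291 0.183 0.939
  outer loop
   vertex 1.6 1.8 5.6
   vertex 3.2 2.8 5.9
   vertex 0.2 4.7 4.6
  endloop
 endfacet
 facet normal 0.244 -0.616 0.749
  outer loop
   vertex 1.6 1.8 5.6
   vertex 4.2 0.4 3.6
   vertex 3.2 2.8 5.9
  endloop
 endfacet
 facet normal 0.905 -0.313 -0.287
  outer loop
   vertex 3.8 0.8 1.9
   vertex 5.1 5.2 1.2
   vertex 4.2 0.4 3.6
  endloop
 endfacet
 facet normal -0.519 -0.851 -0.078
  outer loop
   vertex 3.8 0.8 1.9
   vertex 4.2 0.4 3.6
   vertex 1.6 1.8 5.6
  endloop
 endfacet
 facet normal 0.244 0.780 0.576
  outer loop
   vertex 4.1 5.4 2.0
   vertex 0.2 4.7 4.6
   vertex 3.2 2.8 5.9
  endloop
 endfacet
 facet normal 0.561 0.623 0.545
  outer loop
   vertex 4.1 5.4 2.0
   vertex 3.2 2.8 5.9
   vertex 5.1 5.2 1.2
  endloop
 endfacet
 facet normal -0.847 -0.484 -0.219
  outer loop
   vertex 1.2 3.9 2.5
   vertex 1.6 1.8 5.6
   vertex 0.2 4.7 4.6
  endloop
 endfacet
 facet normal -0.759 -0.580 -0.295
  outer loop
   vertex 1.2 3.9 2.5
   vertex 3.8 0.8 1.9
   vertex 1.6 1.8 5.6
  endloop
 endfacet
 facet normal -0.296 -0.064 -0.953
  outer loop
   vertex 1.2 3.9 2.5
   vertex 5.1 5.2 1.2
   vertex 3.8 0.8 1.9
  endloop
 endfacet
 facet normal -0.464 0.731 -0.500
  outer loop
   vertex 1.2 3.9 2.5
   vertex 0.2 4.7 4.6
   vertex 4.1 5.4 2.0
  endloop
 endfacet
 facet normal -0.426 0.596 -0.681
  outer loop
   vertex 1.2 3.9 2.5
   vertex 4.1 5.4 2.0
   vertex 5.1 5.2 1.2
  endloop
 endfacet
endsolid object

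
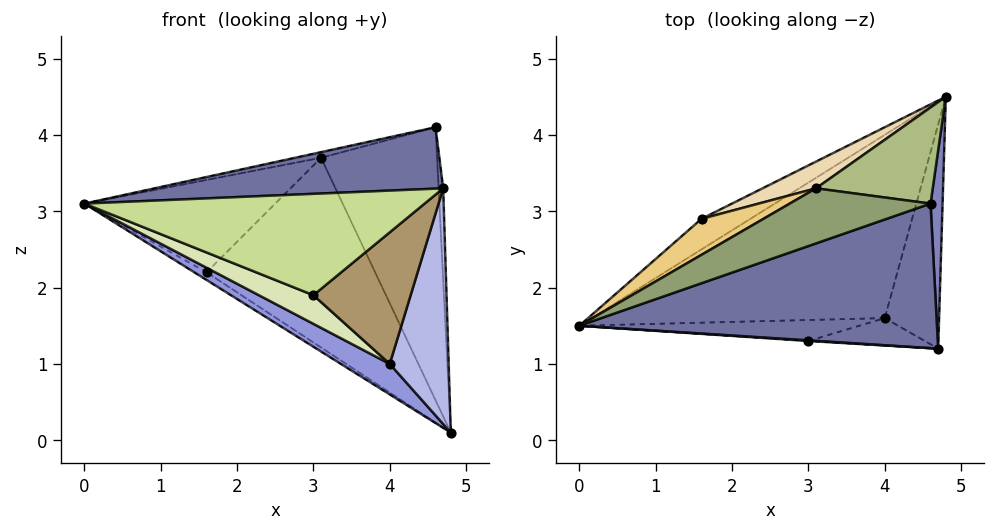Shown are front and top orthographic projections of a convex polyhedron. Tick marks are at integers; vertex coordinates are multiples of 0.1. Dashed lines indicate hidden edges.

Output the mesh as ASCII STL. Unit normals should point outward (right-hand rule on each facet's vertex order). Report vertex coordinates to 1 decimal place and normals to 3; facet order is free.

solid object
 facet normal -0.064 -0.390 0.919
  outer loop
   vertex 4.6 3.1 4.1
   vertex 0.0 1.5 3.1
   vertex 4.7 1.2 3.3
  endloop
 endfacet
 facet normal 0.998 0.027 0.060
  outer loop
   vertex 4.6 3.1 4.1
   vertex 4.7 1.2 3.3
   vertex 4.8 4.5 0.1
  endloop
 endfacet
 facet normal -0.457 -0.146 -0.877
  outer loop
   vertex 4.0 1.6 1.0
   vertex 0.0 1.5 3.1
   vertex 4.8 4.5 0.1
  endloop
 endfacet
 facet normal 0.880 -0.344 -0.328
  outer loop
   vertex 4.0 1.6 1.0
   vertex 4.8 4.5 0.1
   vertex 4.7 1.2 3.3
  endloop
 endfacet
 facet normal -0.244 0.099 0.965
  outer loop
   vertex 3.1 3.3 3.7
   vertex 0.0 1.5 3.1
   vertex 4.6 3.1 4.1
  endloop
 endfacet
 facet normal 0.037 0.943 0.332
  outer loop
   vertex 3.1 3.3 3.7
   vertex 4.6 3.1 4.1
   vertex 4.8 4.5 0.1
  endloop
 endfacet
 facet normal -0.064 -0.998 0.006
  outer loop
   vertex 3.0 1.3 1.9
   vertex 4.7 1.2 3.3
   vertex 0.0 1.5 3.1
  endloop
 endfacet
 facet normal -0.279 -0.774 -0.568
  outer loop
   vertex 3.0 1.3 1.9
   vertex 0.0 1.5 3.1
   vertex 4.0 1.6 1.0
  endloop
 endfacet
 facet normal 0.110 -0.973 -0.203
  outer loop
   vertex 3.0 1.3 1.9
   vertex 4.0 1.6 1.0
   vertex 4.7 1.2 3.3
  endloop
 endfacet
 facet normal -0.604 0.193 -0.773
  outer loop
   vertex 1.6 2.9 2.2
   vertex 4.8 4.5 0.1
   vertex 0.0 1.5 3.1
  endloop
 endfacet
 facet normal -0.522 0.795 0.310
  outer loop
   vertex 1.6 2.9 2.2
   vertex 0.0 1.5 3.1
   vertex 3.1 3.3 3.7
  endloop
 endfacet
 facet normal -0.374 0.918 0.129
  outer loop
   vertex 1.6 2.9 2.2
   vertex 3.1 3.3 3.7
   vertex 4.8 4.5 0.1
  endloop
 endfacet
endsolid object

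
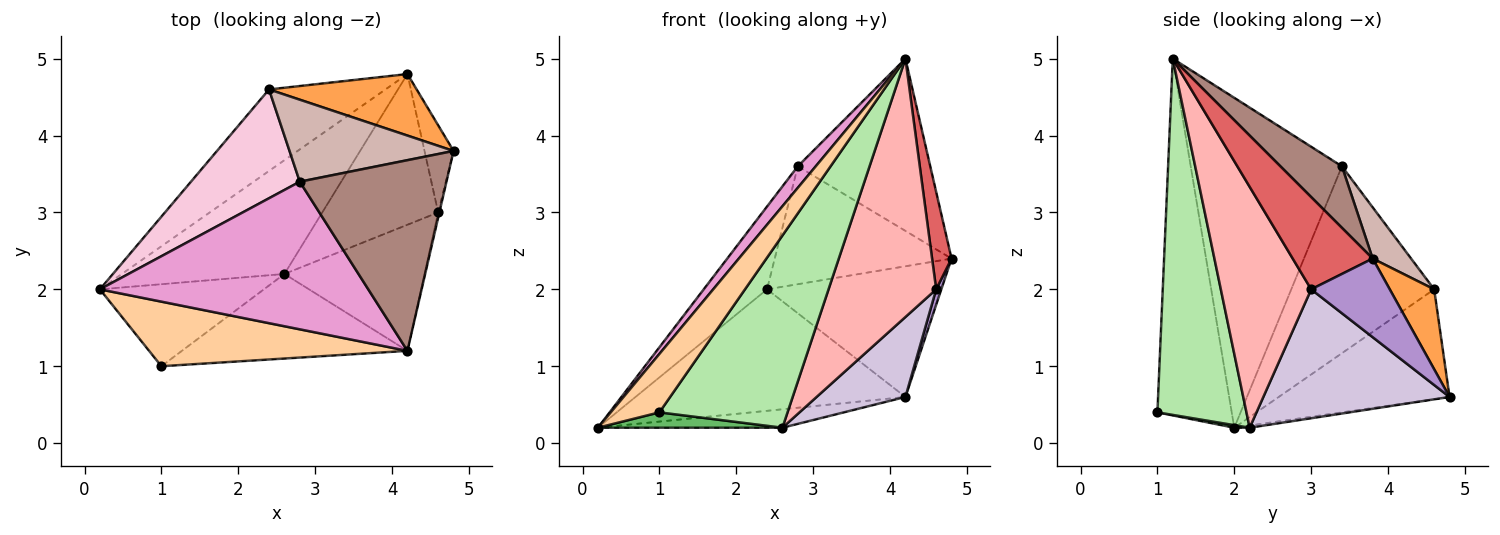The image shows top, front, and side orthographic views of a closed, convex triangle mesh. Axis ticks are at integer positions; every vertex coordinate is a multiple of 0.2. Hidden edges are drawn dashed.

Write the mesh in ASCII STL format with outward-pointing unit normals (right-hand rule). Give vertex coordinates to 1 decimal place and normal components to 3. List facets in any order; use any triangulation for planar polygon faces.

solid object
 facet normal -0.013 0.160 -0.987
  outer loop
   vertex 4.2 4.8 0.6
   vertex 2.6 2.2 0.2
   vertex 0.2 2.0 0.2
  endloop
 endfacet
 facet normal -0.465 0.735 -0.493
  outer loop
   vertex 2.4 4.6 2.0
   vertex 4.2 4.8 0.6
   vertex 0.2 2.0 0.2
  endloop
 endfacet
 facet normal 0.225 0.882 0.415
  outer loop
   vertex 2.4 4.6 2.0
   vertex 4.8 3.8 2.4
   vertex 4.2 4.8 0.6
  endloop
 endfacet
 facet normal -0.715 -0.469 0.518
  outer loop
   vertex 1.0 1.0 0.4
   vertex 4.2 1.2 5.0
   vertex 0.2 2.0 0.2
  endloop
 endfacet
 facet normal 0.015 -0.184 -0.983
  outer loop
   vertex 1.0 1.0 0.4
   vertex 0.2 2.0 0.2
   vertex 2.6 2.2 0.2
  endloop
 endfacet
 facet normal 0.537 -0.772 -0.340
  outer loop
   vertex 1.0 1.0 0.4
   vertex 2.6 2.2 0.2
   vertex 4.2 1.2 5.0
  endloop
 endfacet
 facet normal 0.972 -0.237 -0.012
  outer loop
   vertex 4.6 3.0 2.0
   vertex 4.8 3.8 2.4
   vertex 4.2 1.2 5.0
  endloop
 endfacet
 facet normal 0.602 -0.717 -0.350
  outer loop
   vertex 4.6 3.0 2.0
   vertex 4.2 1.2 5.0
   vertex 2.6 2.2 0.2
  endloop
 endfacet
 facet normal 0.936 -0.061 -0.346
  outer loop
   vertex 4.6 3.0 2.0
   vertex 4.2 4.8 0.6
   vertex 4.8 3.8 2.4
  endloop
 endfacet
 facet normal 0.701 -0.334 -0.630
  outer loop
   vertex 4.6 3.0 2.0
   vertex 2.6 2.2 0.2
   vertex 4.2 4.8 0.6
  endloop
 endfacet
 facet normal 0.297 0.640 0.709
  outer loop
   vertex 2.8 3.4 3.6
   vertex 4.2 1.2 5.0
   vertex 4.8 3.8 2.4
  endloop
 endfacet
 facet normal 0.176 0.808 0.562
  outer loop
   vertex 2.8 3.4 3.6
   vertex 4.8 3.8 2.4
   vertex 2.4 4.6 2.0
  endloop
 endfacet
 facet normal -0.772 -0.092 0.628
  outer loop
   vertex 2.8 3.4 3.6
   vertex 0.2 2.0 0.2
   vertex 4.2 1.2 5.0
  endloop
 endfacet
 facet normal -0.807 0.358 0.470
  outer loop
   vertex 2.8 3.4 3.6
   vertex 2.4 4.6 2.0
   vertex 0.2 2.0 0.2
  endloop
 endfacet
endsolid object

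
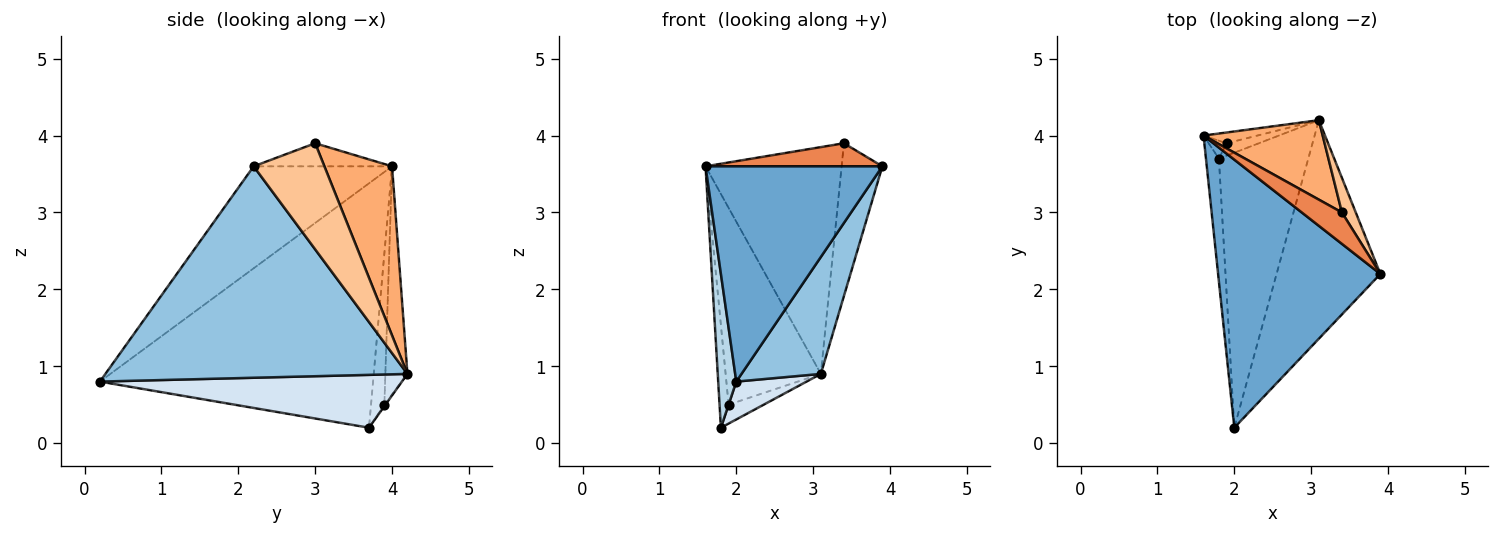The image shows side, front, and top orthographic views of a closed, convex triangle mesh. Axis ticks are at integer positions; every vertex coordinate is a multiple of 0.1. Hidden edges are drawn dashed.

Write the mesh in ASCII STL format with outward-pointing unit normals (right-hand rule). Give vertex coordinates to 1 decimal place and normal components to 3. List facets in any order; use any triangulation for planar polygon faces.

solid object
 facet normal -0.440 -0.562 0.700
  outer loop
   vertex 2.0 0.2 0.8
   vertex 3.9 2.2 3.6
   vertex 1.6 4.0 3.6
  endloop
 endfacet
 facet normal 0.874 -0.230 -0.429
  outer loop
   vertex 3.1 4.2 0.9
   vertex 3.9 2.2 3.6
   vertex 2.0 0.2 0.8
  endloop
 endfacet
 facet normal -0.996 -0.066 -0.053
  outer loop
   vertex 1.8 3.7 0.2
   vertex 2.0 0.2 0.8
   vertex 1.6 4.0 3.6
  endloop
 endfacet
 facet normal 0.506 -0.118 -0.855
  outer loop
   vertex 1.8 3.7 0.2
   vertex 3.1 4.2 0.9
   vertex 2.0 0.2 0.8
  endloop
 endfacet
 facet normal -0.420 -0.537 0.732
  outer loop
   vertex 3.4 3.0 3.9
   vertex 1.6 4.0 3.6
   vertex 3.9 2.2 3.6
  endloop
 endfacet
 facet normal 0.425 0.854 0.299
  outer loop
   vertex 3.4 3.0 3.9
   vertex 3.1 4.2 0.9
   vertex 1.6 4.0 3.6
  endloop
 endfacet
 facet normal 0.861 0.496 0.112
  outer loop
   vertex 3.4 3.0 3.9
   vertex 3.9 2.2 3.6
   vertex 3.1 4.2 0.9
  endloop
 endfacet
 facet normal -0.225 0.973 -0.053
  outer loop
   vertex 1.9 3.9 0.5
   vertex 1.6 4.0 3.6
   vertex 3.1 4.2 0.9
  endloop
 endfacet
 facet normal -0.824 0.558 -0.098
  outer loop
   vertex 1.9 3.9 0.5
   vertex 1.8 3.7 0.2
   vertex 1.6 4.0 3.6
  endloop
 endfacet
 facet normal -0.026 0.836 -0.548
  outer loop
   vertex 1.9 3.9 0.5
   vertex 3.1 4.2 0.9
   vertex 1.8 3.7 0.2
  endloop
 endfacet
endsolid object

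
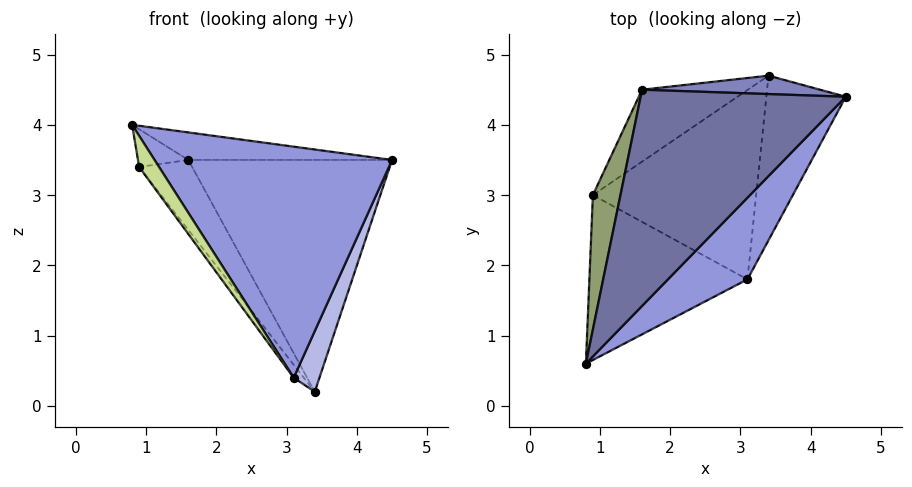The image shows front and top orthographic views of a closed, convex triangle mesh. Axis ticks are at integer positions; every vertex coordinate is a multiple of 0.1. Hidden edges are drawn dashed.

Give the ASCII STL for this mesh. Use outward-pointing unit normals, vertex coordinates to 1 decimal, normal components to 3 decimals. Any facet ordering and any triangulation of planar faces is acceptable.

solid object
 facet normal 0.004 0.126 0.992
  outer loop
   vertex 1.6 4.5 3.5
   vertex 0.8 0.6 4.0
   vertex 4.5 4.4 3.5
  endloop
 endfacet
 facet normal 0.034 0.996 0.079
  outer loop
   vertex 1.6 4.5 3.5
   vertex 4.5 4.4 3.5
   vertex 3.4 4.7 0.2
  endloop
 endfacet
 facet normal 0.712 -0.662 0.234
  outer loop
   vertex 3.1 1.8 0.4
   vertex 4.5 4.4 3.5
   vertex 0.8 0.6 4.0
  endloop
 endfacet
 facet normal 0.939 -0.119 -0.324
  outer loop
   vertex 3.1 1.8 0.4
   vertex 3.4 4.7 0.2
   vertex 4.5 4.4 3.5
  endloop
 endfacet
 facet normal -0.583 0.220 0.782
  outer loop
   vertex 0.9 3.0 3.4
   vertex 0.8 0.6 4.0
   vertex 1.6 4.5 3.5
  endloop
 endfacet
 facet normal -0.812 0.407 -0.418
  outer loop
   vertex 0.9 3.0 3.4
   vertex 1.6 4.5 3.5
   vertex 3.4 4.7 0.2
  endloop
 endfacet
 facet normal -0.822 -0.106 -0.560
  outer loop
   vertex 0.9 3.0 3.4
   vertex 3.1 1.8 0.4
   vertex 0.8 0.6 4.0
  endloop
 endfacet
 facet normal -0.798 0.041 -0.601
  outer loop
   vertex 0.9 3.0 3.4
   vertex 3.4 4.7 0.2
   vertex 3.1 1.8 0.4
  endloop
 endfacet
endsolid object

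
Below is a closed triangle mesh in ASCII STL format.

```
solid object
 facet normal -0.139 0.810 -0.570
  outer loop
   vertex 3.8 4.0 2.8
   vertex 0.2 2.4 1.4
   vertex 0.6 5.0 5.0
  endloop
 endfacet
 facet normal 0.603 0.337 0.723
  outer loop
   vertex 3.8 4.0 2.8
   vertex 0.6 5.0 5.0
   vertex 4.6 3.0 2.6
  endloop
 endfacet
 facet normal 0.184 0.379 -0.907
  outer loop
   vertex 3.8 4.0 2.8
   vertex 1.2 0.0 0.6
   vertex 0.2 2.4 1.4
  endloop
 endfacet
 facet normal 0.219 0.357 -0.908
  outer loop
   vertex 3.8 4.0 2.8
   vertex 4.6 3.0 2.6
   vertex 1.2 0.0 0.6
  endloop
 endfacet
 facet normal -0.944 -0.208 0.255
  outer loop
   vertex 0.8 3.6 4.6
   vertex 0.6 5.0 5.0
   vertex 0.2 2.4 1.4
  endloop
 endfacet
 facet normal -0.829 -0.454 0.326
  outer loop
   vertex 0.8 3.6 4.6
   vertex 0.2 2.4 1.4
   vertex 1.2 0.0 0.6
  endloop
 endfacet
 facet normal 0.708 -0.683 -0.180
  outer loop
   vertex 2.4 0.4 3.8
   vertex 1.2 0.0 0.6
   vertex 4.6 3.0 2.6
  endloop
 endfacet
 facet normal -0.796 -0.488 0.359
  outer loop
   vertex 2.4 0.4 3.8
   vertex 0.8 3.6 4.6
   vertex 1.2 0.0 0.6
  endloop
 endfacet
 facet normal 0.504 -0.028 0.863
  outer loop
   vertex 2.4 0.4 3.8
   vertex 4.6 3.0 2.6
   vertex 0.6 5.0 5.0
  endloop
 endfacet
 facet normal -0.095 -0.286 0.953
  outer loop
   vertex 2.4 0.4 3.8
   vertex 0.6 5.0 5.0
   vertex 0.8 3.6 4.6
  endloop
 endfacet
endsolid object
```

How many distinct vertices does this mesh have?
7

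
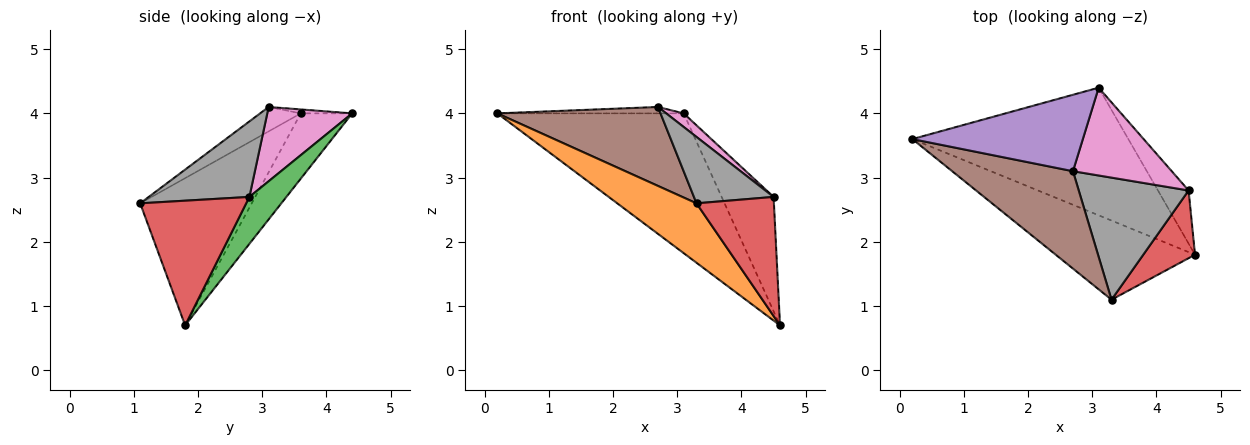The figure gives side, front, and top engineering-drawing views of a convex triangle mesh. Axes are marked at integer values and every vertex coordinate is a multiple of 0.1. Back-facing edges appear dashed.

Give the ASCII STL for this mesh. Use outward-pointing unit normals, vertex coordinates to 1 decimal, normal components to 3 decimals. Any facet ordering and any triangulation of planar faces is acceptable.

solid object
 facet normal -0.200 0.724 -0.661
  outer loop
   vertex 3.1 4.4 4.0
   vertex 4.6 1.8 0.7
   vertex 0.2 3.6 4.0
  endloop
 endfacet
 facet normal -0.646 -0.459 -0.611
  outer loop
   vertex 3.3 1.1 2.6
   vertex 0.2 3.6 4.0
   vertex 4.6 1.8 0.7
  endloop
 endfacet
 facet normal 0.542 0.762 -0.354
  outer loop
   vertex 4.5 2.8 2.7
   vertex 4.6 1.8 0.7
   vertex 3.1 4.4 4.0
  endloop
 endfacet
 facet normal 0.766 -0.559 0.318
  outer loop
   vertex 4.5 2.8 2.7
   vertex 3.3 1.1 2.6
   vertex 4.6 1.8 0.7
  endloop
 endfacet
 facet normal -0.023 0.084 0.996
  outer loop
   vertex 2.7 3.1 4.1
   vertex 3.1 4.4 4.0
   vertex 0.2 3.6 4.0
  endloop
 endfacet
 facet normal -0.155 -0.622 0.767
  outer loop
   vertex 2.7 3.1 4.1
   vertex 0.2 3.6 4.0
   vertex 3.3 1.1 2.6
  endloop
 endfacet
 facet normal 0.597 -0.123 0.793
  outer loop
   vertex 2.7 3.1 4.1
   vertex 4.5 2.8 2.7
   vertex 3.1 4.4 4.0
  endloop
 endfacet
 facet normal 0.517 -0.409 0.752
  outer loop
   vertex 2.7 3.1 4.1
   vertex 3.3 1.1 2.6
   vertex 4.5 2.8 2.7
  endloop
 endfacet
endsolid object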